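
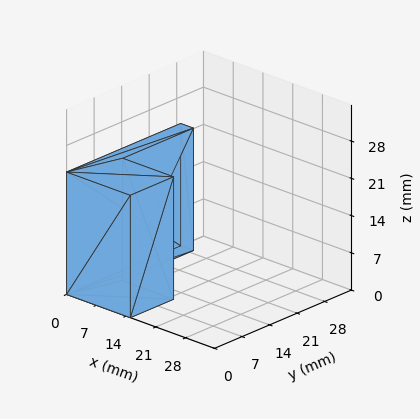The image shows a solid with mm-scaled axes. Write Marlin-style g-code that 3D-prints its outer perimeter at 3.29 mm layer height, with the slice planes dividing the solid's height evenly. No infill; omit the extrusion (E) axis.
Reading the render: the shape is an L-shaped prism: outer 15 × 29 mm, arm thicknesses ≈ 11 mm (horizontal) and 3 mm (vertical), extruded 23 mm in z (dimensions read to the nearest mm from the axis ticks). For the g-code, the solid's height is divided into equal slices at the stated Δz and each level perimeter traced with G1 moves after a G0 lift.

; perimeter-only toolpath
G21 ; units = mm
G90 ; absolute positioning
G28 ; home
; layer 1
G0 Z3.29
G0 X0.00 Y0.00
G1 X15.00 Y0.00
G1 X15.00 Y11.00
G1 X3.00 Y11.00
G1 X3.00 Y29.00
G1 X0.00 Y29.00
G1 X0.00 Y0.00
; layer 2
G0 Z6.57
G0 X0.00 Y0.00
G1 X15.00 Y0.00
G1 X15.00 Y11.00
G1 X3.00 Y11.00
G1 X3.00 Y29.00
G1 X0.00 Y29.00
G1 X0.00 Y0.00
; layer 3
G0 Z9.86
G0 X0.00 Y0.00
G1 X15.00 Y0.00
G1 X15.00 Y11.00
G1 X3.00 Y11.00
G1 X3.00 Y29.00
G1 X0.00 Y29.00
G1 X0.00 Y0.00
; layer 4
G0 Z13.14
G0 X0.00 Y0.00
G1 X15.00 Y0.00
G1 X15.00 Y11.00
G1 X3.00 Y11.00
G1 X3.00 Y29.00
G1 X0.00 Y29.00
G1 X0.00 Y0.00
; layer 5
G0 Z16.43
G0 X0.00 Y0.00
G1 X15.00 Y0.00
G1 X15.00 Y11.00
G1 X3.00 Y11.00
G1 X3.00 Y29.00
G1 X0.00 Y29.00
G1 X0.00 Y0.00
; layer 6
G0 Z19.71
G0 X0.00 Y0.00
G1 X15.00 Y0.00
G1 X15.00 Y11.00
G1 X3.00 Y11.00
G1 X3.00 Y29.00
G1 X0.00 Y29.00
G1 X0.00 Y0.00
; layer 7
G0 Z23.00
G0 X0.00 Y0.00
G1 X15.00 Y0.00
G1 X15.00 Y11.00
G1 X3.00 Y11.00
G1 X3.00 Y29.00
G1 X0.00 Y29.00
G1 X0.00 Y0.00
M2 ; end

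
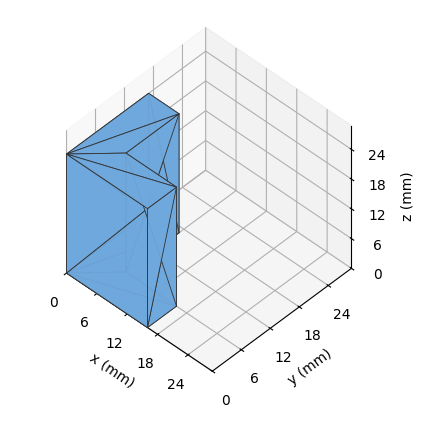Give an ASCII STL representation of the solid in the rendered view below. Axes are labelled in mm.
Reading the render: the shape is an L-shaped prism: outer 16 × 17 mm, arm thicknesses ≈ 6 mm (horizontal) and 6 mm (vertical), extruded 24 mm in z (dimensions read to the nearest mm from the axis ticks). For the STL, each face is triangulated and given an outward normal.

solid part
  facet normal 0.0000 0.0000 -1.0000
    outer loop
      vertex 16.00 6.00 0.00
      vertex 16.00 0.00 0.00
      vertex 0.00 0.00 0.00
    endloop
  endfacet
  facet normal 0.0000 0.0000 -1.0000
    outer loop
      vertex 6.00 6.00 0.00
      vertex 16.00 6.00 0.00
      vertex 0.00 0.00 0.00
    endloop
  endfacet
  facet normal 0.0000 0.0000 -1.0000
    outer loop
      vertex 6.00 17.00 0.00
      vertex 6.00 6.00 0.00
      vertex 0.00 0.00 0.00
    endloop
  endfacet
  facet normal 0.0000 0.0000 -1.0000
    outer loop
      vertex 0.00 17.00 0.00
      vertex 6.00 17.00 0.00
      vertex 0.00 0.00 0.00
    endloop
  endfacet
  facet normal 0.0000 0.0000 1.0000
    outer loop
      vertex 0.00 0.00 24.00
      vertex 16.00 0.00 24.00
      vertex 16.00 6.00 24.00
    endloop
  endfacet
  facet normal 0.0000 0.0000 1.0000
    outer loop
      vertex 0.00 0.00 24.00
      vertex 16.00 6.00 24.00
      vertex 6.00 6.00 24.00
    endloop
  endfacet
  facet normal 0.0000 0.0000 1.0000
    outer loop
      vertex 0.00 0.00 24.00
      vertex 6.00 6.00 24.00
      vertex 6.00 17.00 24.00
    endloop
  endfacet
  facet normal 0.0000 0.0000 1.0000
    outer loop
      vertex 0.00 0.00 24.00
      vertex 6.00 17.00 24.00
      vertex 0.00 17.00 24.00
    endloop
  endfacet
  facet normal 0.0000 -1.0000 0.0000
    outer loop
      vertex 0.00 0.00 0.00
      vertex 16.00 0.00 0.00
      vertex 16.00 0.00 24.00
    endloop
  endfacet
  facet normal 0.0000 -1.0000 0.0000
    outer loop
      vertex 0.00 0.00 0.00
      vertex 16.00 0.00 24.00
      vertex 0.00 0.00 24.00
    endloop
  endfacet
  facet normal 1.0000 0.0000 0.0000
    outer loop
      vertex 16.00 0.00 0.00
      vertex 16.00 6.00 0.00
      vertex 16.00 6.00 24.00
    endloop
  endfacet
  facet normal 1.0000 0.0000 0.0000
    outer loop
      vertex 16.00 0.00 0.00
      vertex 16.00 6.00 24.00
      vertex 16.00 0.00 24.00
    endloop
  endfacet
  facet normal 0.0000 1.0000 0.0000
    outer loop
      vertex 16.00 6.00 0.00
      vertex 6.00 6.00 0.00
      vertex 6.00 6.00 24.00
    endloop
  endfacet
  facet normal 0.0000 1.0000 0.0000
    outer loop
      vertex 16.00 6.00 0.00
      vertex 6.00 6.00 24.00
      vertex 16.00 6.00 24.00
    endloop
  endfacet
  facet normal 1.0000 0.0000 0.0000
    outer loop
      vertex 6.00 6.00 0.00
      vertex 6.00 17.00 0.00
      vertex 6.00 17.00 24.00
    endloop
  endfacet
  facet normal 1.0000 0.0000 0.0000
    outer loop
      vertex 6.00 6.00 0.00
      vertex 6.00 17.00 24.00
      vertex 6.00 6.00 24.00
    endloop
  endfacet
  facet normal 0.0000 1.0000 0.0000
    outer loop
      vertex 6.00 17.00 0.00
      vertex 0.00 17.00 0.00
      vertex 0.00 17.00 24.00
    endloop
  endfacet
  facet normal 0.0000 1.0000 0.0000
    outer loop
      vertex 6.00 17.00 0.00
      vertex 0.00 17.00 24.00
      vertex 6.00 17.00 24.00
    endloop
  endfacet
  facet normal -1.0000 0.0000 0.0000
    outer loop
      vertex 0.00 17.00 0.00
      vertex 0.00 0.00 0.00
      vertex 0.00 0.00 24.00
    endloop
  endfacet
  facet normal -1.0000 0.0000 0.0000
    outer loop
      vertex 0.00 17.00 0.00
      vertex 0.00 0.00 24.00
      vertex 0.00 17.00 24.00
    endloop
  endfacet
endsolid part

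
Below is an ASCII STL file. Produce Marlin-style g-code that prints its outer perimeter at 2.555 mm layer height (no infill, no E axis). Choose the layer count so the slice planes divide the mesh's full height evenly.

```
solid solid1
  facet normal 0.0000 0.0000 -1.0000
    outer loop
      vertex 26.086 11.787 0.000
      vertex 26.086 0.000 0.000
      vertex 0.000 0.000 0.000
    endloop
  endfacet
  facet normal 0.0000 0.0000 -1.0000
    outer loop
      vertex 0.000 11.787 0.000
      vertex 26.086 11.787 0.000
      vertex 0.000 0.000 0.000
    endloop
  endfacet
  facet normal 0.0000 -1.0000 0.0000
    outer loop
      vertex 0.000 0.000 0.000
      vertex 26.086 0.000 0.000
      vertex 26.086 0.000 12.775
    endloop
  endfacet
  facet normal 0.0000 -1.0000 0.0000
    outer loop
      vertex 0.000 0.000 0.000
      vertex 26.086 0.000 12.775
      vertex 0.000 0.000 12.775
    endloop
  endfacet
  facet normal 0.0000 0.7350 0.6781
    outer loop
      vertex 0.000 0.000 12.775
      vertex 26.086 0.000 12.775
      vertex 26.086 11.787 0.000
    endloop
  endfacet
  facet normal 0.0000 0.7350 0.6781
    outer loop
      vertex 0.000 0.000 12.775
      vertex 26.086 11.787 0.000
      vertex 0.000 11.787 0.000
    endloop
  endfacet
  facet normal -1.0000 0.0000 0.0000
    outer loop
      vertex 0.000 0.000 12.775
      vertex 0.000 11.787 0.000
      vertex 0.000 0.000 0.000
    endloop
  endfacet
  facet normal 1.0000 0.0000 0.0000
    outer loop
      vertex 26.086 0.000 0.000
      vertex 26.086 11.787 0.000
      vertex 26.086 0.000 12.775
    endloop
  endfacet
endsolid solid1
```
; perimeter-only toolpath
G21 ; units = mm
G90 ; absolute positioning
G28 ; home
; layer 1
G0 Z2.555
G0 X0.000 Y0.000
G1 X26.086 Y0.000
G1 X26.086 Y9.430
G1 X0.000 Y9.430
G1 X0.000 Y0.000
; layer 2
G0 Z5.110
G0 X0.000 Y0.000
G1 X26.086 Y0.000
G1 X26.086 Y7.072
G1 X0.000 Y7.072
G1 X0.000 Y0.000
; layer 3
G0 Z7.665
G0 X0.000 Y0.000
G1 X26.086 Y0.000
G1 X26.086 Y4.715
G1 X0.000 Y4.715
G1 X0.000 Y0.000
; layer 4
G0 Z10.220
G0 X0.000 Y0.000
G1 X26.086 Y0.000
G1 X26.086 Y2.357
G1 X0.000 Y2.357
G1 X0.000 Y0.000
M2 ; end

The solid is a wedge (ramp): 26.1 × 11.8 mm base, rising to 12.8 mm along the y=0 edge and sloping linearly to z=0 at y=11.8. Slicing at Δz = 2.555 mm — 5 equal slices spanning the solid's height, so layer i sits at z = i·h/5 — gives 4 non-empty perimeters. Each is a 4-segment closed polygon; G0 lifts to the layer z and rapids to the start vertex, then G1 traces the edges. The cross-section shrinks linearly with z (the slice at the apex is degenerate and omitted).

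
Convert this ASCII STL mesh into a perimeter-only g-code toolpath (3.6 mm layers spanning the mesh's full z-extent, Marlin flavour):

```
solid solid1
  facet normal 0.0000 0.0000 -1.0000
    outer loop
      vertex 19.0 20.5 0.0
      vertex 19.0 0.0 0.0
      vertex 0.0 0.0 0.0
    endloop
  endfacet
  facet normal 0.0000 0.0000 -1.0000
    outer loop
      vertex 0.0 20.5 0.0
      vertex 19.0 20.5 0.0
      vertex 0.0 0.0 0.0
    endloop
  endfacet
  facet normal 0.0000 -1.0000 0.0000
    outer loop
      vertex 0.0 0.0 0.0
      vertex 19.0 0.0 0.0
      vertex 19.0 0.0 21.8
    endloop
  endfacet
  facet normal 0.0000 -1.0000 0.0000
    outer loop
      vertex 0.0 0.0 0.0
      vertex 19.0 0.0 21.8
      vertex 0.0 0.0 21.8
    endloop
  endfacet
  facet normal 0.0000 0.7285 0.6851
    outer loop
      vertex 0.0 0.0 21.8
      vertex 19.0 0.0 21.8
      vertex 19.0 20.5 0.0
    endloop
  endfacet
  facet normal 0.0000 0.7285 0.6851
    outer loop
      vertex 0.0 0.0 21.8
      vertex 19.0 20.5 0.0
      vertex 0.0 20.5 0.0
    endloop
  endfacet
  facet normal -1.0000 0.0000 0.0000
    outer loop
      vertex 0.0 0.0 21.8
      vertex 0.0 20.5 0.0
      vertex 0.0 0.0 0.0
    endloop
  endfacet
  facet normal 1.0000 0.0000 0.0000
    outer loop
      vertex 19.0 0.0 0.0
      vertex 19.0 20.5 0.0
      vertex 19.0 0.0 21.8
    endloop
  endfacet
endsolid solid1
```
; perimeter-only toolpath
G21 ; units = mm
G90 ; absolute positioning
G28 ; home
; layer 1
G0 Z3.6
G0 X0.0 Y0.0
G1 X19.0 Y0.0
G1 X19.0 Y17.1
G1 X0.0 Y17.1
G1 X0.0 Y0.0
; layer 2
G0 Z7.3
G0 X0.0 Y0.0
G1 X19.0 Y0.0
G1 X19.0 Y13.7
G1 X0.0 Y13.7
G1 X0.0 Y0.0
; layer 3
G0 Z10.9
G0 X0.0 Y0.0
G1 X19.0 Y0.0
G1 X19.0 Y10.2
G1 X0.0 Y10.2
G1 X0.0 Y0.0
; layer 4
G0 Z14.5
G0 X0.0 Y0.0
G1 X19.0 Y0.0
G1 X19.0 Y6.8
G1 X0.0 Y6.8
G1 X0.0 Y0.0
; layer 5
G0 Z18.2
G0 X0.0 Y0.0
G1 X19.0 Y0.0
G1 X19.0 Y3.4
G1 X0.0 Y3.4
G1 X0.0 Y0.0
M2 ; end

The solid is a wedge (ramp): 19 × 20.5 mm base, rising to 21.8 mm along the y=0 edge and sloping linearly to z=0 at y=20.5. Slicing at Δz = 3.6 mm — 6 equal slices spanning the solid's height, so layer i sits at z = i·h/6 — gives 5 non-empty perimeters. Each is a 4-segment closed polygon; G0 lifts to the layer z and rapids to the start vertex, then G1 traces the edges. The cross-section shrinks linearly with z (the slice at the apex is degenerate and omitted).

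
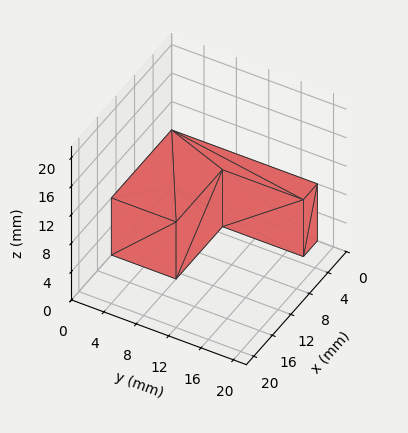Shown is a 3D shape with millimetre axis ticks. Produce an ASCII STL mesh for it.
Reading the render: the shape is an L-shaped prism: outer 13 × 18 mm, arm thicknesses ≈ 8 mm (horizontal) and 3 mm (vertical), extruded 8 mm in z (dimensions read to the nearest mm from the axis ticks). For the STL, each face is triangulated and given an outward normal.

solid part
  facet normal 0.0000 0.0000 -1.0000
    outer loop
      vertex 13.000 8.000 0.000
      vertex 13.000 0.000 0.000
      vertex 0.000 0.000 0.000
    endloop
  endfacet
  facet normal 0.0000 0.0000 -1.0000
    outer loop
      vertex 3.000 8.000 0.000
      vertex 13.000 8.000 0.000
      vertex 0.000 0.000 0.000
    endloop
  endfacet
  facet normal 0.0000 0.0000 -1.0000
    outer loop
      vertex 3.000 18.000 0.000
      vertex 3.000 8.000 0.000
      vertex 0.000 0.000 0.000
    endloop
  endfacet
  facet normal 0.0000 0.0000 -1.0000
    outer loop
      vertex 0.000 18.000 0.000
      vertex 3.000 18.000 0.000
      vertex 0.000 0.000 0.000
    endloop
  endfacet
  facet normal 0.0000 0.0000 1.0000
    outer loop
      vertex 0.000 0.000 8.000
      vertex 13.000 0.000 8.000
      vertex 13.000 8.000 8.000
    endloop
  endfacet
  facet normal 0.0000 0.0000 1.0000
    outer loop
      vertex 0.000 0.000 8.000
      vertex 13.000 8.000 8.000
      vertex 3.000 8.000 8.000
    endloop
  endfacet
  facet normal 0.0000 0.0000 1.0000
    outer loop
      vertex 0.000 0.000 8.000
      vertex 3.000 8.000 8.000
      vertex 3.000 18.000 8.000
    endloop
  endfacet
  facet normal 0.0000 0.0000 1.0000
    outer loop
      vertex 0.000 0.000 8.000
      vertex 3.000 18.000 8.000
      vertex 0.000 18.000 8.000
    endloop
  endfacet
  facet normal 0.0000 -1.0000 0.0000
    outer loop
      vertex 0.000 0.000 0.000
      vertex 13.000 0.000 0.000
      vertex 13.000 0.000 8.000
    endloop
  endfacet
  facet normal 0.0000 -1.0000 0.0000
    outer loop
      vertex 0.000 0.000 0.000
      vertex 13.000 0.000 8.000
      vertex 0.000 0.000 8.000
    endloop
  endfacet
  facet normal 1.0000 0.0000 0.0000
    outer loop
      vertex 13.000 0.000 0.000
      vertex 13.000 8.000 0.000
      vertex 13.000 8.000 8.000
    endloop
  endfacet
  facet normal 1.0000 0.0000 0.0000
    outer loop
      vertex 13.000 0.000 0.000
      vertex 13.000 8.000 8.000
      vertex 13.000 0.000 8.000
    endloop
  endfacet
  facet normal 0.0000 1.0000 0.0000
    outer loop
      vertex 13.000 8.000 0.000
      vertex 3.000 8.000 0.000
      vertex 3.000 8.000 8.000
    endloop
  endfacet
  facet normal 0.0000 1.0000 0.0000
    outer loop
      vertex 13.000 8.000 0.000
      vertex 3.000 8.000 8.000
      vertex 13.000 8.000 8.000
    endloop
  endfacet
  facet normal 1.0000 0.0000 0.0000
    outer loop
      vertex 3.000 8.000 0.000
      vertex 3.000 18.000 0.000
      vertex 3.000 18.000 8.000
    endloop
  endfacet
  facet normal 1.0000 0.0000 0.0000
    outer loop
      vertex 3.000 8.000 0.000
      vertex 3.000 18.000 8.000
      vertex 3.000 8.000 8.000
    endloop
  endfacet
  facet normal 0.0000 1.0000 0.0000
    outer loop
      vertex 3.000 18.000 0.000
      vertex 0.000 18.000 0.000
      vertex 0.000 18.000 8.000
    endloop
  endfacet
  facet normal 0.0000 1.0000 0.0000
    outer loop
      vertex 3.000 18.000 0.000
      vertex 0.000 18.000 8.000
      vertex 3.000 18.000 8.000
    endloop
  endfacet
  facet normal -1.0000 0.0000 0.0000
    outer loop
      vertex 0.000 18.000 0.000
      vertex 0.000 0.000 0.000
      vertex 0.000 0.000 8.000
    endloop
  endfacet
  facet normal -1.0000 0.0000 0.0000
    outer loop
      vertex 0.000 18.000 0.000
      vertex 0.000 0.000 8.000
      vertex 0.000 18.000 8.000
    endloop
  endfacet
endsolid part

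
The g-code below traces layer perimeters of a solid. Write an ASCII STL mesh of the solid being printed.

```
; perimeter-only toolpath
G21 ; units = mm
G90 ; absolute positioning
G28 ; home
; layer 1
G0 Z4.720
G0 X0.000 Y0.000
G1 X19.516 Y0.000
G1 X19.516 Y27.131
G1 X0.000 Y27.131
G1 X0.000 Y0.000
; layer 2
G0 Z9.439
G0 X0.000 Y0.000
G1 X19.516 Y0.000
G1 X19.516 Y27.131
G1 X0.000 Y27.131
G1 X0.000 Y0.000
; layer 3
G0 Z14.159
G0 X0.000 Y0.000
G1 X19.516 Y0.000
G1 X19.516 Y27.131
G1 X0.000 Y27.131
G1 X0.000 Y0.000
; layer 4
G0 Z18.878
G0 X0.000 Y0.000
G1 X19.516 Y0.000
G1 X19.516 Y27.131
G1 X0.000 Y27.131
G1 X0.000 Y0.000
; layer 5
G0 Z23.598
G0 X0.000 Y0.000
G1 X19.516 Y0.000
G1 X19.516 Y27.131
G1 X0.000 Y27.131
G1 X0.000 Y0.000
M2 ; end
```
solid part
  facet normal 0.0000 0.0000 -1.0000
    outer loop
      vertex 19.516 27.131 0.000
      vertex 19.516 0.000 0.000
      vertex 0.000 0.000 0.000
    endloop
  endfacet
  facet normal 0.0000 0.0000 -1.0000
    outer loop
      vertex 0.000 27.131 0.000
      vertex 19.516 27.131 0.000
      vertex 0.000 0.000 0.000
    endloop
  endfacet
  facet normal 0.0000 0.0000 1.0000
    outer loop
      vertex 0.000 0.000 23.598
      vertex 19.516 0.000 23.598
      vertex 19.516 27.131 23.598
    endloop
  endfacet
  facet normal 0.0000 0.0000 1.0000
    outer loop
      vertex 0.000 0.000 23.598
      vertex 19.516 27.131 23.598
      vertex 0.000 27.131 23.598
    endloop
  endfacet
  facet normal 0.0000 -1.0000 0.0000
    outer loop
      vertex 0.000 0.000 0.000
      vertex 19.516 0.000 0.000
      vertex 19.516 0.000 23.598
    endloop
  endfacet
  facet normal 0.0000 -1.0000 0.0000
    outer loop
      vertex 0.000 0.000 0.000
      vertex 19.516 0.000 23.598
      vertex 0.000 0.000 23.598
    endloop
  endfacet
  facet normal 0.0000 1.0000 0.0000
    outer loop
      vertex 19.516 27.131 23.598
      vertex 19.516 27.131 0.000
      vertex 0.000 27.131 0.000
    endloop
  endfacet
  facet normal 0.0000 1.0000 0.0000
    outer loop
      vertex 0.000 27.131 23.598
      vertex 19.516 27.131 23.598
      vertex 0.000 27.131 0.000
    endloop
  endfacet
  facet normal -1.0000 0.0000 0.0000
    outer loop
      vertex 0.000 27.131 23.598
      vertex 0.000 27.131 0.000
      vertex 0.000 0.000 0.000
    endloop
  endfacet
  facet normal -1.0000 0.0000 0.0000
    outer loop
      vertex 0.000 0.000 23.598
      vertex 0.000 27.131 23.598
      vertex 0.000 0.000 0.000
    endloop
  endfacet
  facet normal 1.0000 0.0000 0.0000
    outer loop
      vertex 19.516 0.000 0.000
      vertex 19.516 27.131 0.000
      vertex 19.516 27.131 23.598
    endloop
  endfacet
  facet normal 1.0000 0.0000 0.0000
    outer loop
      vertex 19.516 0.000 0.000
      vertex 19.516 27.131 23.598
      vertex 19.516 0.000 23.598
    endloop
  endfacet
endsolid part

The G0 Z moves step by Δz≈4.720 mm. Every layer's G1 loop is the same polygon, so the solid is a straight extrusion of it from z=0 to z≈23.6. Closing with flat bottom and top caps and triangulating gives 12 facets — a rectangular box, roughly 19.5 × 27.1 mm footprint and 23.6 mm tall.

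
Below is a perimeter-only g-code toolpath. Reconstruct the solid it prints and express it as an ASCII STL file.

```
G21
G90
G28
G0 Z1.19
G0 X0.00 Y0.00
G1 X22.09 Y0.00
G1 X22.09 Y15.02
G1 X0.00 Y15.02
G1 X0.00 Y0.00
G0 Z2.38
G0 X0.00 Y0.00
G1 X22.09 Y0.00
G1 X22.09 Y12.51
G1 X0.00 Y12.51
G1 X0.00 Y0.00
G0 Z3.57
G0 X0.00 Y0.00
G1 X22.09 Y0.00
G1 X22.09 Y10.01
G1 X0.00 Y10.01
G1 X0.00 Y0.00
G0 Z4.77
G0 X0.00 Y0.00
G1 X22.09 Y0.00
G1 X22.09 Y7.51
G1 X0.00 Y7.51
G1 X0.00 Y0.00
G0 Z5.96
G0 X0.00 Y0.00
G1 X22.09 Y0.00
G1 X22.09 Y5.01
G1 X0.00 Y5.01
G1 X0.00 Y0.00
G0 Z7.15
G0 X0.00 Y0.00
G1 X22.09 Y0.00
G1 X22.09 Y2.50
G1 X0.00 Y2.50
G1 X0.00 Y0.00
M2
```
solid part
  facet normal 0.0000 0.0000 -1.0000
    outer loop
      vertex 22.09 17.52 0.00
      vertex 22.09 0.00 0.00
      vertex 0.00 0.00 0.00
    endloop
  endfacet
  facet normal 0.0000 0.0000 -1.0000
    outer loop
      vertex 0.00 17.52 0.00
      vertex 22.09 17.52 0.00
      vertex 0.00 0.00 0.00
    endloop
  endfacet
  facet normal 0.0000 -1.0000 0.0000
    outer loop
      vertex 0.00 0.00 0.00
      vertex 22.09 0.00 0.00
      vertex 22.09 0.00 8.34
    endloop
  endfacet
  facet normal 0.0000 -1.0000 0.0000
    outer loop
      vertex 0.00 0.00 0.00
      vertex 22.09 0.00 8.34
      vertex 0.00 0.00 8.34
    endloop
  endfacet
  facet normal 0.0000 0.4298 0.9029
    outer loop
      vertex 0.00 0.00 8.34
      vertex 22.09 0.00 8.34
      vertex 22.09 17.52 0.00
    endloop
  endfacet
  facet normal 0.0000 0.4298 0.9029
    outer loop
      vertex 0.00 0.00 8.34
      vertex 22.09 17.52 0.00
      vertex 0.00 17.52 0.00
    endloop
  endfacet
  facet normal -1.0000 0.0000 0.0000
    outer loop
      vertex 0.00 0.00 8.34
      vertex 0.00 17.52 0.00
      vertex 0.00 0.00 0.00
    endloop
  endfacet
  facet normal 1.0000 0.0000 0.0000
    outer loop
      vertex 22.09 0.00 0.00
      vertex 22.09 17.52 0.00
      vertex 22.09 0.00 8.34
    endloop
  endfacet
endsolid part

The G0 Z moves step by Δz≈1.19 mm. The G1 loops shrink linearly with z, so the solid tapers from its base footprint up to z≈8.34. Closing with a flat bottom cap and the tapered top and triangulating gives 8 facets — a wedge (ramp): 22.1 × 17.5 mm base, rising to 8.34 mm along the y=0 edge and sloping linearly to z=0 at y=17.5.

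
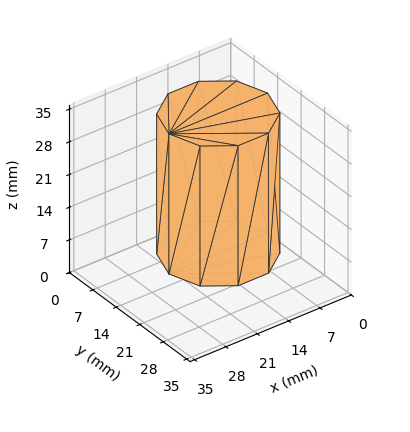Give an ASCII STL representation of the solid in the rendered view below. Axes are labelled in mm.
Reading the render: the shape is a regular 10-sided prism (a cylinder approximated with 10 flat sides), circumscribed radius ≈ 11 mm, height ≈ 30 mm (dimensions read to the nearest mm from the axis ticks). For the STL, each face is triangulated and given an outward normal.

solid part
  facet normal 0.0000 0.0000 -1.0000
    outer loop
      vertex 14.399 21.462 0.000
      vertex 19.899 17.466 0.000
      vertex 22.000 11.000 0.000
    endloop
  endfacet
  facet normal 0.0000 0.0000 -1.0000
    outer loop
      vertex 7.601 21.462 0.000
      vertex 14.399 21.462 0.000
      vertex 22.000 11.000 0.000
    endloop
  endfacet
  facet normal 0.0000 0.0000 -1.0000
    outer loop
      vertex 2.101 17.466 0.000
      vertex 7.601 21.462 0.000
      vertex 22.000 11.000 0.000
    endloop
  endfacet
  facet normal 0.0000 0.0000 -1.0000
    outer loop
      vertex 0.000 11.000 0.000
      vertex 2.101 17.466 0.000
      vertex 22.000 11.000 0.000
    endloop
  endfacet
  facet normal 0.0000 0.0000 -1.0000
    outer loop
      vertex 2.101 4.534 0.000
      vertex 0.000 11.000 0.000
      vertex 22.000 11.000 0.000
    endloop
  endfacet
  facet normal 0.0000 0.0000 -1.0000
    outer loop
      vertex 7.601 0.538 0.000
      vertex 2.101 4.534 0.000
      vertex 22.000 11.000 0.000
    endloop
  endfacet
  facet normal 0.0000 0.0000 -1.0000
    outer loop
      vertex 14.399 0.538 0.000
      vertex 7.601 0.538 0.000
      vertex 22.000 11.000 0.000
    endloop
  endfacet
  facet normal 0.0000 0.0000 -1.0000
    outer loop
      vertex 19.899 4.534 0.000
      vertex 14.399 0.538 0.000
      vertex 22.000 11.000 0.000
    endloop
  endfacet
  facet normal 0.0000 0.0000 1.0000
    outer loop
      vertex 22.000 11.000 30.000
      vertex 19.899 17.466 30.000
      vertex 14.399 21.462 30.000
    endloop
  endfacet
  facet normal 0.0000 0.0000 1.0000
    outer loop
      vertex 22.000 11.000 30.000
      vertex 14.399 21.462 30.000
      vertex 7.601 21.462 30.000
    endloop
  endfacet
  facet normal 0.0000 0.0000 1.0000
    outer loop
      vertex 22.000 11.000 30.000
      vertex 7.601 21.462 30.000
      vertex 2.101 17.466 30.000
    endloop
  endfacet
  facet normal 0.0000 0.0000 1.0000
    outer loop
      vertex 22.000 11.000 30.000
      vertex 2.101 17.466 30.000
      vertex 0.000 11.000 30.000
    endloop
  endfacet
  facet normal 0.0000 0.0000 1.0000
    outer loop
      vertex 22.000 11.000 30.000
      vertex 0.000 11.000 30.000
      vertex 2.101 4.534 30.000
    endloop
  endfacet
  facet normal 0.0000 0.0000 1.0000
    outer loop
      vertex 22.000 11.000 30.000
      vertex 2.101 4.534 30.000
      vertex 7.601 0.538 30.000
    endloop
  endfacet
  facet normal 0.0000 0.0000 1.0000
    outer loop
      vertex 22.000 11.000 30.000
      vertex 7.601 0.538 30.000
      vertex 14.399 0.538 30.000
    endloop
  endfacet
  facet normal 0.0000 0.0000 1.0000
    outer loop
      vertex 22.000 11.000 30.000
      vertex 14.399 0.538 30.000
      vertex 19.899 4.534 30.000
    endloop
  endfacet
  facet normal 0.9511 0.3090 0.0000
    outer loop
      vertex 22.000 11.000 0.000
      vertex 19.899 17.466 0.000
      vertex 19.899 17.466 30.000
    endloop
  endfacet
  facet normal 0.9511 0.3090 0.0000
    outer loop
      vertex 22.000 11.000 0.000
      vertex 19.899 17.466 30.000
      vertex 22.000 11.000 30.000
    endloop
  endfacet
  facet normal 0.5878 0.8090 0.0000
    outer loop
      vertex 19.899 17.466 0.000
      vertex 14.399 21.462 0.000
      vertex 14.399 21.462 30.000
    endloop
  endfacet
  facet normal 0.5878 0.8090 0.0000
    outer loop
      vertex 19.899 17.466 0.000
      vertex 14.399 21.462 30.000
      vertex 19.899 17.466 30.000
    endloop
  endfacet
  facet normal 0.0000 1.0000 0.0000
    outer loop
      vertex 14.399 21.462 0.000
      vertex 7.601 21.462 0.000
      vertex 7.601 21.462 30.000
    endloop
  endfacet
  facet normal 0.0000 1.0000 0.0000
    outer loop
      vertex 14.399 21.462 0.000
      vertex 7.601 21.462 30.000
      vertex 14.399 21.462 30.000
    endloop
  endfacet
  facet normal -0.5878 0.8090 0.0000
    outer loop
      vertex 7.601 21.462 0.000
      vertex 2.101 17.466 0.000
      vertex 2.101 17.466 30.000
    endloop
  endfacet
  facet normal -0.5878 0.8090 0.0000
    outer loop
      vertex 7.601 21.462 0.000
      vertex 2.101 17.466 30.000
      vertex 7.601 21.462 30.000
    endloop
  endfacet
  facet normal -0.9511 0.3090 0.0000
    outer loop
      vertex 2.101 17.466 0.000
      vertex 0.000 11.000 0.000
      vertex 0.000 11.000 30.000
    endloop
  endfacet
  facet normal -0.9511 0.3090 0.0000
    outer loop
      vertex 2.101 17.466 0.000
      vertex 0.000 11.000 30.000
      vertex 2.101 17.466 30.000
    endloop
  endfacet
  facet normal -0.9511 -0.3090 0.0000
    outer loop
      vertex 0.000 11.000 0.000
      vertex 2.101 4.534 0.000
      vertex 2.101 4.534 30.000
    endloop
  endfacet
  facet normal -0.9511 -0.3090 0.0000
    outer loop
      vertex 0.000 11.000 0.000
      vertex 2.101 4.534 30.000
      vertex 0.000 11.000 30.000
    endloop
  endfacet
  facet normal -0.5878 -0.8090 0.0000
    outer loop
      vertex 2.101 4.534 0.000
      vertex 7.601 0.538 0.000
      vertex 7.601 0.538 30.000
    endloop
  endfacet
  facet normal -0.5878 -0.8090 0.0000
    outer loop
      vertex 2.101 4.534 0.000
      vertex 7.601 0.538 30.000
      vertex 2.101 4.534 30.000
    endloop
  endfacet
  facet normal 0.0000 -1.0000 0.0000
    outer loop
      vertex 7.601 0.538 0.000
      vertex 14.399 0.538 0.000
      vertex 14.399 0.538 30.000
    endloop
  endfacet
  facet normal 0.0000 -1.0000 0.0000
    outer loop
      vertex 7.601 0.538 0.000
      vertex 14.399 0.538 30.000
      vertex 7.601 0.538 30.000
    endloop
  endfacet
  facet normal 0.5878 -0.8090 0.0000
    outer loop
      vertex 14.399 0.538 0.000
      vertex 19.899 4.534 0.000
      vertex 19.899 4.534 30.000
    endloop
  endfacet
  facet normal 0.5878 -0.8090 0.0000
    outer loop
      vertex 14.399 0.538 0.000
      vertex 19.899 4.534 30.000
      vertex 14.399 0.538 30.000
    endloop
  endfacet
  facet normal 0.9511 -0.3090 0.0000
    outer loop
      vertex 19.899 4.534 0.000
      vertex 22.000 11.000 0.000
      vertex 22.000 11.000 30.000
    endloop
  endfacet
  facet normal 0.9511 -0.3090 0.0000
    outer loop
      vertex 19.899 4.534 0.000
      vertex 22.000 11.000 30.000
      vertex 19.899 4.534 30.000
    endloop
  endfacet
endsolid part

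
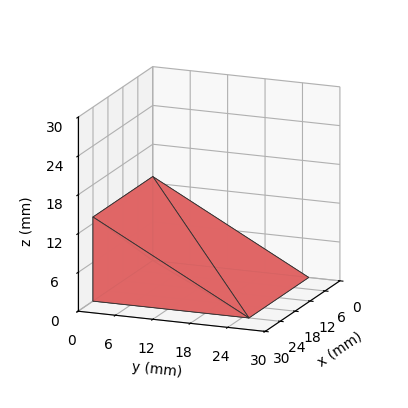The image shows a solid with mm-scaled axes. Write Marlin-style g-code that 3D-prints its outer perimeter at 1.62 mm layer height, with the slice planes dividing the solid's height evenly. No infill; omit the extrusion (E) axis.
Reading the render: the shape is a wedge (ramp): 24 × 25 mm base, rising to 13 mm along the y=0 edge and sloping linearly to z=0 at y=25 (dimensions read to the nearest mm from the axis ticks). For the g-code, the solid's height is divided into equal slices at the stated Δz and each level perimeter traced with G1 moves after a G0 lift.

; perimeter-only toolpath
G21 ; units = mm
G90 ; absolute positioning
G28 ; home
; layer 1
G0 Z1.62
G0 X0.00 Y0.00
G1 X24.00 Y0.00
G1 X24.00 Y21.88
G1 X0.00 Y21.88
G1 X0.00 Y0.00
; layer 2
G0 Z3.25
G0 X0.00 Y0.00
G1 X24.00 Y0.00
G1 X24.00 Y18.75
G1 X0.00 Y18.75
G1 X0.00 Y0.00
; layer 3
G0 Z4.88
G0 X0.00 Y0.00
G1 X24.00 Y0.00
G1 X24.00 Y15.62
G1 X0.00 Y15.62
G1 X0.00 Y0.00
; layer 4
G0 Z6.50
G0 X0.00 Y0.00
G1 X24.00 Y0.00
G1 X24.00 Y12.50
G1 X0.00 Y12.50
G1 X0.00 Y0.00
; layer 5
G0 Z8.12
G0 X0.00 Y0.00
G1 X24.00 Y0.00
G1 X24.00 Y9.38
G1 X0.00 Y9.38
G1 X0.00 Y0.00
; layer 6
G0 Z9.75
G0 X0.00 Y0.00
G1 X24.00 Y0.00
G1 X24.00 Y6.25
G1 X0.00 Y6.25
G1 X0.00 Y0.00
; layer 7
G0 Z11.38
G0 X0.00 Y0.00
G1 X24.00 Y0.00
G1 X24.00 Y3.12
G1 X0.00 Y3.12
G1 X0.00 Y0.00
M2 ; end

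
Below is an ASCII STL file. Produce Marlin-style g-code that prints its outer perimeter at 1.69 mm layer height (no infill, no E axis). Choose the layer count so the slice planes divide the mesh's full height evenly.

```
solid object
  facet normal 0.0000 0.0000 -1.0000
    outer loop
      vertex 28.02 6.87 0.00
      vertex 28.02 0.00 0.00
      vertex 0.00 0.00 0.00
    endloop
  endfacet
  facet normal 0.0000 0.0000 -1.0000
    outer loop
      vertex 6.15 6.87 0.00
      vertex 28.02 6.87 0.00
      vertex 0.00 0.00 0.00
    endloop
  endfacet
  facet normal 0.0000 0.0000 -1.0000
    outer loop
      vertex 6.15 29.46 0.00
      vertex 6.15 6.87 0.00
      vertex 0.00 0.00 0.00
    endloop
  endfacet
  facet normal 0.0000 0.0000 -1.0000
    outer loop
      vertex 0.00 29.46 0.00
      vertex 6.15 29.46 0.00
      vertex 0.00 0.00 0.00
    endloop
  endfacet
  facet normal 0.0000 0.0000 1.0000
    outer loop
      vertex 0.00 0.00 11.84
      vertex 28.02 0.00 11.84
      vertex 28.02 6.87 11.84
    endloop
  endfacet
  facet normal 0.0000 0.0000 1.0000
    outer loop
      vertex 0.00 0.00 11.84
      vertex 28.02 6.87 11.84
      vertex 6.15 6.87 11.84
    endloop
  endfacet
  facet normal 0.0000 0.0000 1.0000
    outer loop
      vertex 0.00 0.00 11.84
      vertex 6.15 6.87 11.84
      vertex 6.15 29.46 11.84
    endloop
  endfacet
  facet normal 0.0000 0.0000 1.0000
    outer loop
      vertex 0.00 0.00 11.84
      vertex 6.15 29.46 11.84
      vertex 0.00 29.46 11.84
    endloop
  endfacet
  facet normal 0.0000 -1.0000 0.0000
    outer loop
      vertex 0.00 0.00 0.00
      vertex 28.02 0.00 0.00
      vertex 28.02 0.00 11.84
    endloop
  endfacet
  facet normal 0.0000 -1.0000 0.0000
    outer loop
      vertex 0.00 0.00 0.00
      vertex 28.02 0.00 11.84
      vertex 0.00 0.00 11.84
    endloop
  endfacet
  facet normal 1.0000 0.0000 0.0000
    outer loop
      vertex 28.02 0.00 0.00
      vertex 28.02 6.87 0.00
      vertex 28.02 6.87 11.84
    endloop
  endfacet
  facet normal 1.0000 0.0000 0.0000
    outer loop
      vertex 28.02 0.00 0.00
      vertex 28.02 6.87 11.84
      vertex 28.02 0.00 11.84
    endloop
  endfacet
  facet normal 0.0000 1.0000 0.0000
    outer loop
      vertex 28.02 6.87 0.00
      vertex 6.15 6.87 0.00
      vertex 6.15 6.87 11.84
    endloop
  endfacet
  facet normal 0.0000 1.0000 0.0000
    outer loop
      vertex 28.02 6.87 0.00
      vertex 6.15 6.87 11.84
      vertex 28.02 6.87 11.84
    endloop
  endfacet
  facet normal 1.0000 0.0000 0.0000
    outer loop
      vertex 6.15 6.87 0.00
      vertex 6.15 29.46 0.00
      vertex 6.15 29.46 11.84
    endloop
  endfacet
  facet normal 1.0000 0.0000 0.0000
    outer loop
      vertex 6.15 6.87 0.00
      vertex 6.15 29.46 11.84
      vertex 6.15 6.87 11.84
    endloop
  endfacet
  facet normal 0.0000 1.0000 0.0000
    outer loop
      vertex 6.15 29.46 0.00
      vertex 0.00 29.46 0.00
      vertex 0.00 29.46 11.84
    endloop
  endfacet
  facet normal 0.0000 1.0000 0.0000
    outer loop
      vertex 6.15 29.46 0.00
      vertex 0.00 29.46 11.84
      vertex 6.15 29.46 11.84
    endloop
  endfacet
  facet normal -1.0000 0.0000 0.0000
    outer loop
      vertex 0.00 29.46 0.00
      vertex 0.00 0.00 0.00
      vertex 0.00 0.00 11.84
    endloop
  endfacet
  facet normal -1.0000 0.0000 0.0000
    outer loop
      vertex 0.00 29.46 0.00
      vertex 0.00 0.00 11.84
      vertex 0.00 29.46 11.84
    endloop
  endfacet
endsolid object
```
; perimeter-only toolpath
G21 ; units = mm
G90 ; absolute positioning
G28 ; home
; layer 1
G0 Z1.69
G0 X0.00 Y0.00
G1 X28.02 Y0.00
G1 X28.02 Y6.87
G1 X6.15 Y6.87
G1 X6.15 Y29.46
G1 X0.00 Y29.46
G1 X0.00 Y0.00
; layer 2
G0 Z3.38
G0 X0.00 Y0.00
G1 X28.02 Y0.00
G1 X28.02 Y6.87
G1 X6.15 Y6.87
G1 X6.15 Y29.46
G1 X0.00 Y29.46
G1 X0.00 Y0.00
; layer 3
G0 Z5.07
G0 X0.00 Y0.00
G1 X28.02 Y0.00
G1 X28.02 Y6.87
G1 X6.15 Y6.87
G1 X6.15 Y29.46
G1 X0.00 Y29.46
G1 X0.00 Y0.00
; layer 4
G0 Z6.77
G0 X0.00 Y0.00
G1 X28.02 Y0.00
G1 X28.02 Y6.87
G1 X6.15 Y6.87
G1 X6.15 Y29.46
G1 X0.00 Y29.46
G1 X0.00 Y0.00
; layer 5
G0 Z8.46
G0 X0.00 Y0.00
G1 X28.02 Y0.00
G1 X28.02 Y6.87
G1 X6.15 Y6.87
G1 X6.15 Y29.46
G1 X0.00 Y29.46
G1 X0.00 Y0.00
; layer 6
G0 Z10.15
G0 X0.00 Y0.00
G1 X28.02 Y0.00
G1 X28.02 Y6.87
G1 X6.15 Y6.87
G1 X6.15 Y29.46
G1 X0.00 Y29.46
G1 X0.00 Y0.00
; layer 7
G0 Z11.84
G0 X0.00 Y0.00
G1 X28.02 Y0.00
G1 X28.02 Y6.87
G1 X6.15 Y6.87
G1 X6.15 Y29.46
G1 X0.00 Y29.46
G1 X0.00 Y0.00
M2 ; end

The solid is an L-shaped prism: outer 28 × 29.5 mm, arm thicknesses ≈ 6.87 mm (horizontal) and 6.15 mm (vertical), extruded 11.8 mm in z. Slicing at Δz = 1.69 mm — 7 equal slices spanning the solid's height, so layer i sits at z = i·h/7 — gives 7 non-empty perimeters. Each is a 6-segment closed polygon; G0 lifts to the layer z and rapids to the start vertex, then G1 traces the edges.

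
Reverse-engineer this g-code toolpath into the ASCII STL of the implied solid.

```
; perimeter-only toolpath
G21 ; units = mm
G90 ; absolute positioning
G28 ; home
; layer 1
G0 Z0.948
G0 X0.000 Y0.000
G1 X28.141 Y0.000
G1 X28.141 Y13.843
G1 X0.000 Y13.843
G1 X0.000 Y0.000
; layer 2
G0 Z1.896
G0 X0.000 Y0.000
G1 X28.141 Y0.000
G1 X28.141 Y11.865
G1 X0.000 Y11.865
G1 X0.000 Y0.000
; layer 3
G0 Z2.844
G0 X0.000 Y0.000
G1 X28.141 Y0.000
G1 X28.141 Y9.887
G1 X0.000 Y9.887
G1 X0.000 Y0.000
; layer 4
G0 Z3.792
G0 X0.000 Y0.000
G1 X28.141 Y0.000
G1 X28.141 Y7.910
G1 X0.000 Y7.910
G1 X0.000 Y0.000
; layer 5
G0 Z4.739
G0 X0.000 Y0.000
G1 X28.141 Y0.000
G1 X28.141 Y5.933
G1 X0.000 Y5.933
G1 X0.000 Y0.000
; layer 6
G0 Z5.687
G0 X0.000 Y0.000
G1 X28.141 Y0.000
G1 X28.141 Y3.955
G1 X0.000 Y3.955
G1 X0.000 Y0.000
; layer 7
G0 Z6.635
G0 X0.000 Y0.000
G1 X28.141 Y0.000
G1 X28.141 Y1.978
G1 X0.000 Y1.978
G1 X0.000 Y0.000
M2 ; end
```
solid part
  facet normal 0.0000 0.0000 -1.0000
    outer loop
      vertex 28.141 15.820 0.000
      vertex 28.141 0.000 0.000
      vertex 0.000 0.000 0.000
    endloop
  endfacet
  facet normal 0.0000 0.0000 -1.0000
    outer loop
      vertex 0.000 15.820 0.000
      vertex 28.141 15.820 0.000
      vertex 0.000 0.000 0.000
    endloop
  endfacet
  facet normal 0.0000 -1.0000 0.0000
    outer loop
      vertex 0.000 0.000 0.000
      vertex 28.141 0.000 0.000
      vertex 28.141 0.000 7.583
    endloop
  endfacet
  facet normal 0.0000 -1.0000 0.0000
    outer loop
      vertex 0.000 0.000 0.000
      vertex 28.141 0.000 7.583
      vertex 0.000 0.000 7.583
    endloop
  endfacet
  facet normal 0.0000 0.4322 0.9018
    outer loop
      vertex 0.000 0.000 7.583
      vertex 28.141 0.000 7.583
      vertex 28.141 15.820 0.000
    endloop
  endfacet
  facet normal 0.0000 0.4322 0.9018
    outer loop
      vertex 0.000 0.000 7.583
      vertex 28.141 15.820 0.000
      vertex 0.000 15.820 0.000
    endloop
  endfacet
  facet normal -1.0000 0.0000 0.0000
    outer loop
      vertex 0.000 0.000 7.583
      vertex 0.000 15.820 0.000
      vertex 0.000 0.000 0.000
    endloop
  endfacet
  facet normal 1.0000 0.0000 0.0000
    outer loop
      vertex 28.141 0.000 0.000
      vertex 28.141 15.820 0.000
      vertex 28.141 0.000 7.583
    endloop
  endfacet
endsolid part

The G0 Z moves step by Δz≈0.948 mm. The G1 loops shrink linearly with z, so the solid tapers from its base footprint up to z≈7.58. Closing with a flat bottom cap and the tapered top and triangulating gives 8 facets — a wedge (ramp): 28.1 × 15.8 mm base, rising to 7.58 mm along the y=0 edge and sloping linearly to z=0 at y=15.8.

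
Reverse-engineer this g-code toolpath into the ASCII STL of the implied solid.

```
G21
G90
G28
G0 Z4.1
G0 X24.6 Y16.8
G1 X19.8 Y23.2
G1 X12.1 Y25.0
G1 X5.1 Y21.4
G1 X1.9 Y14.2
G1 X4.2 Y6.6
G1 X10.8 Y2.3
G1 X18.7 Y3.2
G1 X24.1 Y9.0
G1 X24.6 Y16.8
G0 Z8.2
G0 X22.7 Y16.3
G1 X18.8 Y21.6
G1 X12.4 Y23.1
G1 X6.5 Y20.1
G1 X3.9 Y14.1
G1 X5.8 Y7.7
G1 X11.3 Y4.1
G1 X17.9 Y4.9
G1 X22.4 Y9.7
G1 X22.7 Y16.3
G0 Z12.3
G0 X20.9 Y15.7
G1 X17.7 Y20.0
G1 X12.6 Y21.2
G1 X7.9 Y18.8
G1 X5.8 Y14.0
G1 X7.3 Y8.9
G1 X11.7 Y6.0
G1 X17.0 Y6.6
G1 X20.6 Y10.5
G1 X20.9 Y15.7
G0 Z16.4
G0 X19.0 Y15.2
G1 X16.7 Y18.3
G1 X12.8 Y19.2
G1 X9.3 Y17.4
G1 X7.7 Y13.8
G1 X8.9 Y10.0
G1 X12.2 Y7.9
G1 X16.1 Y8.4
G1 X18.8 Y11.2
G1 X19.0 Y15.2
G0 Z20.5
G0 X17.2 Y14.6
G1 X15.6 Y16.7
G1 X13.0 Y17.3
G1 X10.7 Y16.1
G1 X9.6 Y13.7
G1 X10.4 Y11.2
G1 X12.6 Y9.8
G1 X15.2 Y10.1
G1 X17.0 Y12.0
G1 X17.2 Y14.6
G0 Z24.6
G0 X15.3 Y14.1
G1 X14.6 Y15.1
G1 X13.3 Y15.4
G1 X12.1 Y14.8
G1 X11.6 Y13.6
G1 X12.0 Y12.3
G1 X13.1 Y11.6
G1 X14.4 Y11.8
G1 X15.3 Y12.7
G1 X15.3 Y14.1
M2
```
solid part
  facet normal 0.0000 0.0000 -1.0000
    outer loop
      vertex 11.9 26.9 0.0
      vertex 20.9 24.8 0.0
      vertex 26.4 17.4 0.0
    endloop
  endfacet
  facet normal 0.0000 0.0000 -1.0000
    outer loop
      vertex 3.7 22.7 0.0
      vertex 11.9 26.9 0.0
      vertex 26.4 17.4 0.0
    endloop
  endfacet
  facet normal 0.0000 0.0000 -1.0000
    outer loop
      vertex 0.0 14.3 0.0
      vertex 3.7 22.7 0.0
      vertex 26.4 17.4 0.0
    endloop
  endfacet
  facet normal 0.0000 0.0000 -1.0000
    outer loop
      vertex 2.7 5.4 0.0
      vertex 0.0 14.3 0.0
      vertex 26.4 17.4 0.0
    endloop
  endfacet
  facet normal 0.0000 0.0000 -1.0000
    outer loop
      vertex 10.4 0.4 0.0
      vertex 2.7 5.4 0.0
      vertex 26.4 17.4 0.0
    endloop
  endfacet
  facet normal 0.0000 0.0000 -1.0000
    outer loop
      vertex 19.6 1.5 0.0
      vertex 10.4 0.4 0.0
      vertex 26.4 17.4 0.0
    endloop
  endfacet
  facet normal 0.0000 0.0000 -1.0000
    outer loop
      vertex 25.9 8.2 0.0
      vertex 19.6 1.5 0.0
      vertex 26.4 17.4 0.0
    endloop
  endfacet
  facet normal 0.7341 0.5456 0.4041
    outer loop
      vertex 26.4 17.4 0.0
      vertex 20.9 24.8 0.0
      vertex 13.5 13.5 28.7
    endloop
  endfacet
  facet normal 0.2078 0.8907 0.4043
    outer loop
      vertex 20.9 24.8 0.0
      vertex 11.9 26.9 0.0
      vertex 13.5 13.5 28.7
    endloop
  endfacet
  facet normal -0.4171 0.8144 0.4035
    outer loop
      vertex 11.9 26.9 0.0
      vertex 3.7 22.7 0.0
      vertex 13.5 13.5 28.7
    endloop
  endfacet
  facet normal -0.8371 0.3687 0.4040
    outer loop
      vertex 3.7 22.7 0.0
      vertex 0.0 14.3 0.0
      vertex 13.5 13.5 28.7
    endloop
  endfacet
  facet normal -0.8752 -0.2655 0.4043
    outer loop
      vertex 0.0 14.3 0.0
      vertex 2.7 5.4 0.0
      vertex 13.5 13.5 28.7
    endloop
  endfacet
  facet normal -0.4982 -0.7672 0.4040
    outer loop
      vertex 2.7 5.4 0.0
      vertex 10.4 0.4 0.0
      vertex 13.5 13.5 28.7
    endloop
  endfacet
  facet normal 0.1087 -0.9087 0.4030
    outer loop
      vertex 10.4 0.4 0.0
      vertex 19.6 1.5 0.0
      vertex 13.5 13.5 28.7
    endloop
  endfacet
  facet normal 0.6665 -0.6267 0.4037
    outer loop
      vertex 19.6 1.5 0.0
      vertex 25.9 8.2 0.0
      vertex 13.5 13.5 28.7
    endloop
  endfacet
  facet normal 0.9135 -0.0496 0.4038
    outer loop
      vertex 25.9 8.2 0.0
      vertex 26.4 17.4 0.0
      vertex 13.5 13.5 28.7
    endloop
  endfacet
endsolid part

The G0 Z moves step by Δz≈4.1 mm. The G1 loops shrink linearly with z, so the solid tapers from its base footprint up to z≈28.7. Closing with a flat bottom cap and the tapered top and triangulating gives 16 facets — a regular 9-sided pyramid, base circumscribed radius ≈ 13.5 mm, apex at z ≈ 28.7 mm.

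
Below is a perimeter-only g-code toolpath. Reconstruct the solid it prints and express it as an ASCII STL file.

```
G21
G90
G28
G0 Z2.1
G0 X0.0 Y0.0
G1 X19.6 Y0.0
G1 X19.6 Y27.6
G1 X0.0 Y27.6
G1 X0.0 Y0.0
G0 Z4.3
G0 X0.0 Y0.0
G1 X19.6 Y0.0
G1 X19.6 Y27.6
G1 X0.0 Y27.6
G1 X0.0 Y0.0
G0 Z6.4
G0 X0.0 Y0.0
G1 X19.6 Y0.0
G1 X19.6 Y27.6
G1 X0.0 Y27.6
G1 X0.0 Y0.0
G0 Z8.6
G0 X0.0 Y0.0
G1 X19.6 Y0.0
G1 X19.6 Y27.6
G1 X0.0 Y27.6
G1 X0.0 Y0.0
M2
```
solid part
  facet normal 0.0000 0.0000 -1.0000
    outer loop
      vertex 19.6 27.6 0.0
      vertex 19.6 0.0 0.0
      vertex 0.0 0.0 0.0
    endloop
  endfacet
  facet normal 0.0000 0.0000 -1.0000
    outer loop
      vertex 0.0 27.6 0.0
      vertex 19.6 27.6 0.0
      vertex 0.0 0.0 0.0
    endloop
  endfacet
  facet normal 0.0000 0.0000 1.0000
    outer loop
      vertex 0.0 0.0 8.6
      vertex 19.6 0.0 8.6
      vertex 19.6 27.6 8.6
    endloop
  endfacet
  facet normal 0.0000 0.0000 1.0000
    outer loop
      vertex 0.0 0.0 8.6
      vertex 19.6 27.6 8.6
      vertex 0.0 27.6 8.6
    endloop
  endfacet
  facet normal 0.0000 -1.0000 0.0000
    outer loop
      vertex 0.0 0.0 0.0
      vertex 19.6 0.0 0.0
      vertex 19.6 0.0 8.6
    endloop
  endfacet
  facet normal 0.0000 -1.0000 0.0000
    outer loop
      vertex 0.0 0.0 0.0
      vertex 19.6 0.0 8.6
      vertex 0.0 0.0 8.6
    endloop
  endfacet
  facet normal 0.0000 1.0000 0.0000
    outer loop
      vertex 19.6 27.6 8.6
      vertex 19.6 27.6 0.0
      vertex 0.0 27.6 0.0
    endloop
  endfacet
  facet normal 0.0000 1.0000 0.0000
    outer loop
      vertex 0.0 27.6 8.6
      vertex 19.6 27.6 8.6
      vertex 0.0 27.6 0.0
    endloop
  endfacet
  facet normal -1.0000 0.0000 0.0000
    outer loop
      vertex 0.0 27.6 8.6
      vertex 0.0 27.6 0.0
      vertex 0.0 0.0 0.0
    endloop
  endfacet
  facet normal -1.0000 0.0000 0.0000
    outer loop
      vertex 0.0 0.0 8.6
      vertex 0.0 27.6 8.6
      vertex 0.0 0.0 0.0
    endloop
  endfacet
  facet normal 1.0000 0.0000 0.0000
    outer loop
      vertex 19.6 0.0 0.0
      vertex 19.6 27.6 0.0
      vertex 19.6 27.6 8.6
    endloop
  endfacet
  facet normal 1.0000 0.0000 0.0000
    outer loop
      vertex 19.6 0.0 0.0
      vertex 19.6 27.6 8.6
      vertex 19.6 0.0 8.6
    endloop
  endfacet
endsolid part

The G0 Z moves step by Δz≈2.1 mm. Every layer's G1 loop is the same polygon, so the solid is a straight extrusion of it from z=0 to z≈8.6. Closing with flat bottom and top caps and triangulating gives 12 facets — a rectangular box, roughly 19.6 × 27.6 mm footprint and 8.6 mm tall.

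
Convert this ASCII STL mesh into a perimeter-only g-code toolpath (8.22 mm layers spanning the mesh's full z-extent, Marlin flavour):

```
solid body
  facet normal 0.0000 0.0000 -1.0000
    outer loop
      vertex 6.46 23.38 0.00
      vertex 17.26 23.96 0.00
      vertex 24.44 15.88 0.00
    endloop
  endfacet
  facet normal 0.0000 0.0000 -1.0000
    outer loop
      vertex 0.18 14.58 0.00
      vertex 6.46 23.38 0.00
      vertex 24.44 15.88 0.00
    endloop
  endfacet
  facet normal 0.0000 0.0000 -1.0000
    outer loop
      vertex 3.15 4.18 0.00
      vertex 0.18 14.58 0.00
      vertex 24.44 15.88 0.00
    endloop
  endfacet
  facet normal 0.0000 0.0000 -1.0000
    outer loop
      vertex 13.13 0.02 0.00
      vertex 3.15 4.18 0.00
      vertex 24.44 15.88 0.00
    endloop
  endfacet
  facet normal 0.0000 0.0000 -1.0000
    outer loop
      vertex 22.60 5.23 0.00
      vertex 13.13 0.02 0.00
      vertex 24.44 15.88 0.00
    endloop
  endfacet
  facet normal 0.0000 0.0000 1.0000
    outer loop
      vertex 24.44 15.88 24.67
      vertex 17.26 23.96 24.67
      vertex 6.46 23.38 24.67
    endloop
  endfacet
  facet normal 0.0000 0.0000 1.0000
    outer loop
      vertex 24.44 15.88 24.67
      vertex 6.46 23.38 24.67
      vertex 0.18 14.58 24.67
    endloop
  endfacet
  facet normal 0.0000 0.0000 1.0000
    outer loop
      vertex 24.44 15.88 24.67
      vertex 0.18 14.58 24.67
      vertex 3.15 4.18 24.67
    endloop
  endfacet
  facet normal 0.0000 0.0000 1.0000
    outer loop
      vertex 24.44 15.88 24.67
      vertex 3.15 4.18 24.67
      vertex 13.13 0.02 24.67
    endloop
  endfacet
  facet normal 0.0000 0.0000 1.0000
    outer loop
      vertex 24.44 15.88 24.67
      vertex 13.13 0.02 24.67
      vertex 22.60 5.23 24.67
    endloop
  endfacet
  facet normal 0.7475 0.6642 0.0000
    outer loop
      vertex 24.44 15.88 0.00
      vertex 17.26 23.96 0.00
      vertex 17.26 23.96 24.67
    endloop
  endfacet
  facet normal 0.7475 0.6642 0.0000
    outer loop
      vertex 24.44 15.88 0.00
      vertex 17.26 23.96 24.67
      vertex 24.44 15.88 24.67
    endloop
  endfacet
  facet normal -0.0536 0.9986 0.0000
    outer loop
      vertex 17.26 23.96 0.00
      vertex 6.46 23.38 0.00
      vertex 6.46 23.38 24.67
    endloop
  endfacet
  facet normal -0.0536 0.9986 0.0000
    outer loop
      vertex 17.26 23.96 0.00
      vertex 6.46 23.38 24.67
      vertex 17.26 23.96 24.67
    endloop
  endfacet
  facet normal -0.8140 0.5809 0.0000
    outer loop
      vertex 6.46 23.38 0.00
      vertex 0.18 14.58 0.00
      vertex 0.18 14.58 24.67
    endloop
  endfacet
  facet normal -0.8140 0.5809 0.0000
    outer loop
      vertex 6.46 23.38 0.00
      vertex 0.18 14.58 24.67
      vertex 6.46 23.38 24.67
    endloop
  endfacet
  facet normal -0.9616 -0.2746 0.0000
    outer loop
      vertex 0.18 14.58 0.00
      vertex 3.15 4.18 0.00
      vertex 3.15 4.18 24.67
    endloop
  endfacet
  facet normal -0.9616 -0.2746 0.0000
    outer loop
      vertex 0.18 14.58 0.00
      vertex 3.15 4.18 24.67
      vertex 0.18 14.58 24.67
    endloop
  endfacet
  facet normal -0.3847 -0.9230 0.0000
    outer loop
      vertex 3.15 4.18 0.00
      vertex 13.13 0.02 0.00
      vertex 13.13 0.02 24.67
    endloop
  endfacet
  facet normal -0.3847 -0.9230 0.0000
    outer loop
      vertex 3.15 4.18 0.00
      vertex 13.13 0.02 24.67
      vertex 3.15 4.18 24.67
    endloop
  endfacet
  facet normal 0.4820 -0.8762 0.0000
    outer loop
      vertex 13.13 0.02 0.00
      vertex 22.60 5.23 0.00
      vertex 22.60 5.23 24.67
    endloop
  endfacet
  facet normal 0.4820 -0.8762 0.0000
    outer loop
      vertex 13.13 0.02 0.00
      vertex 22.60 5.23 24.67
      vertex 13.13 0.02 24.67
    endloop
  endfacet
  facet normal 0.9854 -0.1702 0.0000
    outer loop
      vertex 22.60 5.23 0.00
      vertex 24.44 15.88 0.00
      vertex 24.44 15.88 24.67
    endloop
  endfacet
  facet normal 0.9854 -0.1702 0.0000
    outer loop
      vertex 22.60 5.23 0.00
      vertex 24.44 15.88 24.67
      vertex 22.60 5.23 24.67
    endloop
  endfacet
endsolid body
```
; perimeter-only toolpath
G21 ; units = mm
G90 ; absolute positioning
G28 ; home
; layer 1
G0 Z8.22
G0 X24.44 Y15.88
G1 X17.26 Y23.96
G1 X6.46 Y23.38
G1 X0.18 Y14.58
G1 X3.15 Y4.18
G1 X13.13 Y0.02
G1 X22.60 Y5.23
G1 X24.44 Y15.88
; layer 2
G0 Z16.45
G0 X24.44 Y15.88
G1 X17.26 Y23.96
G1 X6.46 Y23.38
G1 X0.18 Y14.58
G1 X3.15 Y4.18
G1 X13.13 Y0.02
G1 X22.60 Y5.23
G1 X24.44 Y15.88
; layer 3
G0 Z24.67
G0 X24.44 Y15.88
G1 X17.26 Y23.96
G1 X6.46 Y23.38
G1 X0.18 Y14.58
G1 X3.15 Y4.18
G1 X13.13 Y0.02
G1 X22.60 Y5.23
G1 X24.44 Y15.88
M2 ; end

The solid is a regular 7-sided prism (a cylinder approximated with 7 flat sides), circumscribed radius ≈ 12.5 mm, height ≈ 24.7 mm. Slicing at Δz = 8.22 mm — 3 equal slices spanning the solid's height, so layer i sits at z = i·h/3 — gives 3 non-empty perimeters. Each is a 7-segment closed polygon; G0 lifts to the layer z and rapids to the start vertex, then G1 traces the edges.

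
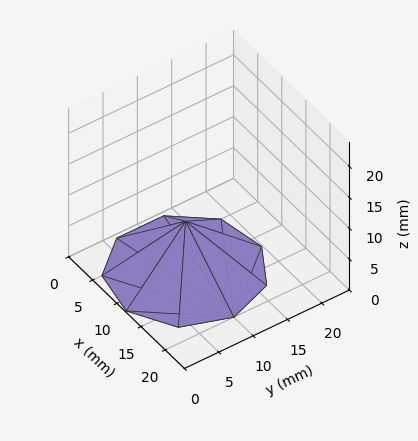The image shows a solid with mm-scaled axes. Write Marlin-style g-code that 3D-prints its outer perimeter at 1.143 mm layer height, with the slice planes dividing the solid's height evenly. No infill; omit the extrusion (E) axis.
Reading the render: the shape is a regular 9-sided pyramid, base circumscribed radius ≈ 10 mm, apex at z ≈ 8 mm (dimensions read to the nearest mm from the axis ticks). For the g-code, the solid's height is divided into equal slices at the stated Δz and each level perimeter traced with G1 moves after a G0 lift.

; perimeter-only toolpath
G21 ; units = mm
G90 ; absolute positioning
G28 ; home
; layer 1
G0 Z1.143
G0 X18.571 Y10.000
G1 X16.566 Y15.510
G1 X11.488 Y18.441
G1 X5.714 Y17.423
G1 X1.945 Y12.931
G1 X1.945 Y7.069
G1 X5.714 Y2.577
G1 X11.488 Y1.559
G1 X16.566 Y4.490
G1 X18.571 Y10.000
; layer 2
G0 Z2.286
G0 X17.143 Y10.000
G1 X15.471 Y14.591
G1 X11.240 Y17.034
G1 X6.429 Y16.186
G1 X3.288 Y12.443
G1 X3.288 Y7.557
G1 X6.429 Y3.814
G1 X11.240 Y2.966
G1 X15.471 Y5.409
G1 X17.143 Y10.000
; layer 3
G0 Z3.429
G0 X15.714 Y10.000
G1 X14.377 Y13.673
G1 X10.992 Y15.627
G1 X7.143 Y14.949
G1 X4.630 Y11.954
G1 X4.630 Y8.046
G1 X7.143 Y5.051
G1 X10.992 Y4.373
G1 X14.377 Y6.327
G1 X15.714 Y10.000
; layer 4
G0 Z4.571
G0 X14.286 Y10.000
G1 X13.283 Y12.755
G1 X10.744 Y14.221
G1 X7.857 Y13.711
G1 X5.973 Y11.466
G1 X5.973 Y8.534
G1 X7.857 Y6.289
G1 X10.744 Y5.779
G1 X13.283 Y7.245
G1 X14.286 Y10.000
; layer 5
G0 Z5.714
G0 X12.857 Y10.000
G1 X12.189 Y11.837
G1 X10.496 Y12.814
G1 X8.571 Y12.474
G1 X7.315 Y10.977
G1 X7.315 Y9.023
G1 X8.571 Y7.526
G1 X10.496 Y7.186
G1 X12.189 Y8.163
G1 X12.857 Y10.000
; layer 6
G0 Z6.857
G0 X11.429 Y10.000
G1 X11.094 Y10.918
G1 X10.248 Y11.407
G1 X9.286 Y11.237
G1 X8.658 Y10.489
G1 X8.658 Y9.511
G1 X9.286 Y8.763
G1 X10.248 Y8.593
G1 X11.094 Y9.082
G1 X11.429 Y10.000
M2 ; end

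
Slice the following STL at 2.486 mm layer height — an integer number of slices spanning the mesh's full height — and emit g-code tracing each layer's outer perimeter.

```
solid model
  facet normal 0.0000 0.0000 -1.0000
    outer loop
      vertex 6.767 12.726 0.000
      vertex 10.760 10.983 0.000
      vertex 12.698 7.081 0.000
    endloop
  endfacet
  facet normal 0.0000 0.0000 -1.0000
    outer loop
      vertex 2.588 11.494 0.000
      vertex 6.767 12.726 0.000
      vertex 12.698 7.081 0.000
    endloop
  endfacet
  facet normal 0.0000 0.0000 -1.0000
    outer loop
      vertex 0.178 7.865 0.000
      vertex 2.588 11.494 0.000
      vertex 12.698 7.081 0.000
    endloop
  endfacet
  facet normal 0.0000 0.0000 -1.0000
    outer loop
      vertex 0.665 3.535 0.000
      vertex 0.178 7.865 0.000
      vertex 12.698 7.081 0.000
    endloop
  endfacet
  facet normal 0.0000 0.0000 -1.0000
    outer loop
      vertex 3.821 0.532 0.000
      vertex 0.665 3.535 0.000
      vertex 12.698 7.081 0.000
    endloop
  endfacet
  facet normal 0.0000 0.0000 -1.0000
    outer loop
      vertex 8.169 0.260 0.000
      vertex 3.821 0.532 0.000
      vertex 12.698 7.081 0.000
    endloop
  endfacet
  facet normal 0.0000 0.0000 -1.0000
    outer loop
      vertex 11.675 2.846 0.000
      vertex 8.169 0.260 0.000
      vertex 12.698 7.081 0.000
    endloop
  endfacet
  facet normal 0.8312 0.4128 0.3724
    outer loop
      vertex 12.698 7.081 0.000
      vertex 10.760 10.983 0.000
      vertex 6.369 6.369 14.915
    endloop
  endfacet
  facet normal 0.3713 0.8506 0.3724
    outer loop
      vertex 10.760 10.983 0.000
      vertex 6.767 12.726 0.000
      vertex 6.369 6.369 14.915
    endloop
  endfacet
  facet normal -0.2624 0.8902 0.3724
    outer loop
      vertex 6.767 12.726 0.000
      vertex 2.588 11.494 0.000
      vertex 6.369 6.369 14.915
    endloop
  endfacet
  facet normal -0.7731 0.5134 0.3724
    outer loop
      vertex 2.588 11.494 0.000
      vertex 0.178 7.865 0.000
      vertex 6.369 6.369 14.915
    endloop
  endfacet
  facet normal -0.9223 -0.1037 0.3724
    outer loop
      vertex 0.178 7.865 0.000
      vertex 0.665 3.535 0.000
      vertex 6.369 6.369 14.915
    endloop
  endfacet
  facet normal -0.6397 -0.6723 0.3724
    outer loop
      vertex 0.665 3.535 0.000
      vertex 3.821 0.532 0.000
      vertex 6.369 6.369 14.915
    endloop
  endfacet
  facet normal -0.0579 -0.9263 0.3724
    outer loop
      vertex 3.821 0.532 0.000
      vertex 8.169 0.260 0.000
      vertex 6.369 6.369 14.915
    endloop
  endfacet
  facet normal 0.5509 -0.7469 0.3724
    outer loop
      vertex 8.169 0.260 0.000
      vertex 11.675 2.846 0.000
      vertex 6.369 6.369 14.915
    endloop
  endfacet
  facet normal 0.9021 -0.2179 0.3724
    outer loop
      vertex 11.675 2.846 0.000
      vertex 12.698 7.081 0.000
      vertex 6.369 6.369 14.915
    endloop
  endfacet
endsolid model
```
; perimeter-only toolpath
G21 ; units = mm
G90 ; absolute positioning
G28 ; home
; layer 1
G0 Z2.486
G0 X11.643 Y6.962
G1 X10.028 Y10.214
G1 X6.701 Y11.667
G1 X3.218 Y10.640
G1 X1.210 Y7.616
G1 X1.616 Y4.007
G1 X4.246 Y1.505
G1 X7.869 Y1.278
G1 X10.791 Y3.433
G1 X11.643 Y6.962
; layer 2
G0 Z4.972
G0 X10.588 Y6.844
G1 X9.296 Y9.445
G1 X6.634 Y10.607
G1 X3.848 Y9.786
G1 X2.242 Y7.366
G1 X2.566 Y4.480
G1 X4.670 Y2.478
G1 X7.569 Y2.296
G1 X9.906 Y4.020
G1 X10.588 Y6.844
; layer 3
G0 Z7.457
G0 X9.534 Y6.725
G1 X8.564 Y8.676
G1 X6.568 Y9.547
G1 X4.479 Y8.931
G1 X3.273 Y7.117
G1 X3.517 Y4.952
G1 X5.095 Y3.450
G1 X7.269 Y3.314
G1 X9.022 Y4.607
G1 X9.534 Y6.725
; layer 4
G0 Z9.943
G0 X8.479 Y6.606
G1 X7.833 Y7.907
G1 X6.502 Y8.488
G1 X5.109 Y8.077
G1 X4.305 Y6.868
G1 X4.468 Y5.424
G1 X5.520 Y4.423
G1 X6.969 Y4.333
G1 X8.138 Y5.195
G1 X8.479 Y6.606
; layer 5
G0 Z12.429
G0 X7.424 Y6.488
G1 X7.101 Y7.138
G1 X6.435 Y7.428
G1 X5.739 Y7.223
G1 X5.337 Y6.618
G1 X5.418 Y5.897
G1 X5.944 Y5.396
G1 X6.669 Y5.351
G1 X7.253 Y5.782
G1 X7.424 Y6.488
M2 ; end

The solid is a regular 9-sided pyramid, base circumscribed radius ≈ 6.37 mm, apex at z ≈ 14.9 mm. Slicing at Δz = 2.486 mm — 6 equal slices spanning the solid's height, so layer i sits at z = i·h/6 — gives 5 non-empty perimeters. Each is a 9-segment closed polygon; G0 lifts to the layer z and rapids to the start vertex, then G1 traces the edges. The cross-section shrinks linearly with z (the slice at the apex is degenerate and omitted).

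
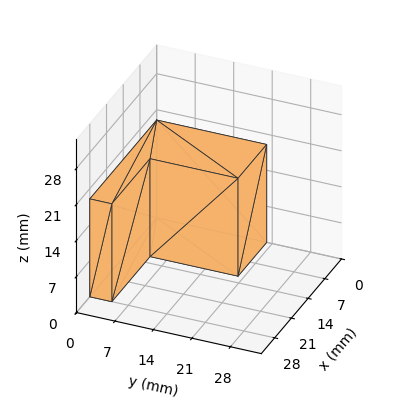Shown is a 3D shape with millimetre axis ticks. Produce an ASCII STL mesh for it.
Reading the render: the shape is an L-shaped prism: outer 28 × 20 mm, arm thicknesses ≈ 4 mm (horizontal) and 12 mm (vertical), extruded 19 mm in z (dimensions read to the nearest mm from the axis ticks). For the STL, each face is triangulated and given an outward normal.

solid part
  facet normal 0.0000 0.0000 -1.0000
    outer loop
      vertex 28.0 4.0 0.0
      vertex 28.0 0.0 0.0
      vertex 0.0 0.0 0.0
    endloop
  endfacet
  facet normal 0.0000 0.0000 -1.0000
    outer loop
      vertex 12.0 4.0 0.0
      vertex 28.0 4.0 0.0
      vertex 0.0 0.0 0.0
    endloop
  endfacet
  facet normal 0.0000 0.0000 -1.0000
    outer loop
      vertex 12.0 20.0 0.0
      vertex 12.0 4.0 0.0
      vertex 0.0 0.0 0.0
    endloop
  endfacet
  facet normal 0.0000 0.0000 -1.0000
    outer loop
      vertex 0.0 20.0 0.0
      vertex 12.0 20.0 0.0
      vertex 0.0 0.0 0.0
    endloop
  endfacet
  facet normal 0.0000 0.0000 1.0000
    outer loop
      vertex 0.0 0.0 19.0
      vertex 28.0 0.0 19.0
      vertex 28.0 4.0 19.0
    endloop
  endfacet
  facet normal 0.0000 0.0000 1.0000
    outer loop
      vertex 0.0 0.0 19.0
      vertex 28.0 4.0 19.0
      vertex 12.0 4.0 19.0
    endloop
  endfacet
  facet normal 0.0000 0.0000 1.0000
    outer loop
      vertex 0.0 0.0 19.0
      vertex 12.0 4.0 19.0
      vertex 12.0 20.0 19.0
    endloop
  endfacet
  facet normal 0.0000 0.0000 1.0000
    outer loop
      vertex 0.0 0.0 19.0
      vertex 12.0 20.0 19.0
      vertex 0.0 20.0 19.0
    endloop
  endfacet
  facet normal 0.0000 -1.0000 0.0000
    outer loop
      vertex 0.0 0.0 0.0
      vertex 28.0 0.0 0.0
      vertex 28.0 0.0 19.0
    endloop
  endfacet
  facet normal 0.0000 -1.0000 0.0000
    outer loop
      vertex 0.0 0.0 0.0
      vertex 28.0 0.0 19.0
      vertex 0.0 0.0 19.0
    endloop
  endfacet
  facet normal 1.0000 0.0000 0.0000
    outer loop
      vertex 28.0 0.0 0.0
      vertex 28.0 4.0 0.0
      vertex 28.0 4.0 19.0
    endloop
  endfacet
  facet normal 1.0000 0.0000 0.0000
    outer loop
      vertex 28.0 0.0 0.0
      vertex 28.0 4.0 19.0
      vertex 28.0 0.0 19.0
    endloop
  endfacet
  facet normal 0.0000 1.0000 0.0000
    outer loop
      vertex 28.0 4.0 0.0
      vertex 12.0 4.0 0.0
      vertex 12.0 4.0 19.0
    endloop
  endfacet
  facet normal 0.0000 1.0000 0.0000
    outer loop
      vertex 28.0 4.0 0.0
      vertex 12.0 4.0 19.0
      vertex 28.0 4.0 19.0
    endloop
  endfacet
  facet normal 1.0000 0.0000 0.0000
    outer loop
      vertex 12.0 4.0 0.0
      vertex 12.0 20.0 0.0
      vertex 12.0 20.0 19.0
    endloop
  endfacet
  facet normal 1.0000 0.0000 0.0000
    outer loop
      vertex 12.0 4.0 0.0
      vertex 12.0 20.0 19.0
      vertex 12.0 4.0 19.0
    endloop
  endfacet
  facet normal 0.0000 1.0000 0.0000
    outer loop
      vertex 12.0 20.0 0.0
      vertex 0.0 20.0 0.0
      vertex 0.0 20.0 19.0
    endloop
  endfacet
  facet normal 0.0000 1.0000 0.0000
    outer loop
      vertex 12.0 20.0 0.0
      vertex 0.0 20.0 19.0
      vertex 12.0 20.0 19.0
    endloop
  endfacet
  facet normal -1.0000 0.0000 0.0000
    outer loop
      vertex 0.0 20.0 0.0
      vertex 0.0 0.0 0.0
      vertex 0.0 0.0 19.0
    endloop
  endfacet
  facet normal -1.0000 0.0000 0.0000
    outer loop
      vertex 0.0 20.0 0.0
      vertex 0.0 0.0 19.0
      vertex 0.0 20.0 19.0
    endloop
  endfacet
endsolid part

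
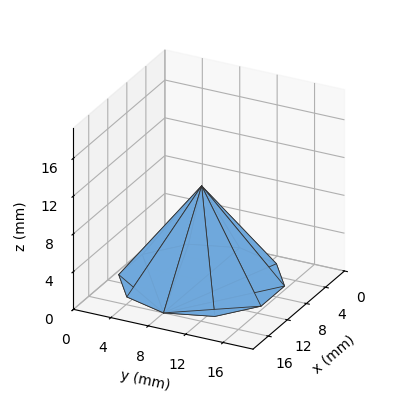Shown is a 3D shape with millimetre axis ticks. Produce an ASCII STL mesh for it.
Reading the render: the shape is a regular 10-sided pyramid, base circumscribed radius ≈ 8 mm, apex at z ≈ 10 mm (dimensions read to the nearest mm from the axis ticks). For the STL, each face is triangulated and given an outward normal.

solid part
  facet normal 0.0000 0.0000 -1.0000
    outer loop
      vertex 10.472 15.608 0.000
      vertex 14.472 12.702 0.000
      vertex 16.000 8.000 0.000
    endloop
  endfacet
  facet normal 0.0000 0.0000 -1.0000
    outer loop
      vertex 5.528 15.608 0.000
      vertex 10.472 15.608 0.000
      vertex 16.000 8.000 0.000
    endloop
  endfacet
  facet normal 0.0000 0.0000 -1.0000
    outer loop
      vertex 1.528 12.702 0.000
      vertex 5.528 15.608 0.000
      vertex 16.000 8.000 0.000
    endloop
  endfacet
  facet normal 0.0000 0.0000 -1.0000
    outer loop
      vertex 0.000 8.000 0.000
      vertex 1.528 12.702 0.000
      vertex 16.000 8.000 0.000
    endloop
  endfacet
  facet normal 0.0000 0.0000 -1.0000
    outer loop
      vertex 1.528 3.298 0.000
      vertex 0.000 8.000 0.000
      vertex 16.000 8.000 0.000
    endloop
  endfacet
  facet normal 0.0000 0.0000 -1.0000
    outer loop
      vertex 5.528 0.392 0.000
      vertex 1.528 3.298 0.000
      vertex 16.000 8.000 0.000
    endloop
  endfacet
  facet normal 0.0000 0.0000 -1.0000
    outer loop
      vertex 10.472 0.392 0.000
      vertex 5.528 0.392 0.000
      vertex 16.000 8.000 0.000
    endloop
  endfacet
  facet normal 0.0000 0.0000 -1.0000
    outer loop
      vertex 14.472 3.298 0.000
      vertex 10.472 0.392 0.000
      vertex 16.000 8.000 0.000
    endloop
  endfacet
  facet normal 0.7569 0.2460 0.6055
    outer loop
      vertex 16.000 8.000 0.000
      vertex 14.472 12.702 0.000
      vertex 8.000 8.000 10.000
    endloop
  endfacet
  facet normal 0.4678 0.6439 0.6055
    outer loop
      vertex 14.472 12.702 0.000
      vertex 10.472 15.608 0.000
      vertex 8.000 8.000 10.000
    endloop
  endfacet
  facet normal 0.0000 0.7959 0.6055
    outer loop
      vertex 10.472 15.608 0.000
      vertex 5.528 15.608 0.000
      vertex 8.000 8.000 10.000
    endloop
  endfacet
  facet normal -0.4678 0.6439 0.6055
    outer loop
      vertex 5.528 15.608 0.000
      vertex 1.528 12.702 0.000
      vertex 8.000 8.000 10.000
    endloop
  endfacet
  facet normal -0.7569 0.2460 0.6055
    outer loop
      vertex 1.528 12.702 0.000
      vertex 0.000 8.000 0.000
      vertex 8.000 8.000 10.000
    endloop
  endfacet
  facet normal -0.7569 -0.2460 0.6055
    outer loop
      vertex 0.000 8.000 0.000
      vertex 1.528 3.298 0.000
      vertex 8.000 8.000 10.000
    endloop
  endfacet
  facet normal -0.4678 -0.6439 0.6055
    outer loop
      vertex 1.528 3.298 0.000
      vertex 5.528 0.392 0.000
      vertex 8.000 8.000 10.000
    endloop
  endfacet
  facet normal 0.0000 -0.7959 0.6055
    outer loop
      vertex 5.528 0.392 0.000
      vertex 10.472 0.392 0.000
      vertex 8.000 8.000 10.000
    endloop
  endfacet
  facet normal 0.4678 -0.6439 0.6055
    outer loop
      vertex 10.472 0.392 0.000
      vertex 14.472 3.298 0.000
      vertex 8.000 8.000 10.000
    endloop
  endfacet
  facet normal 0.7569 -0.2460 0.6055
    outer loop
      vertex 14.472 3.298 0.000
      vertex 16.000 8.000 0.000
      vertex 8.000 8.000 10.000
    endloop
  endfacet
endsolid part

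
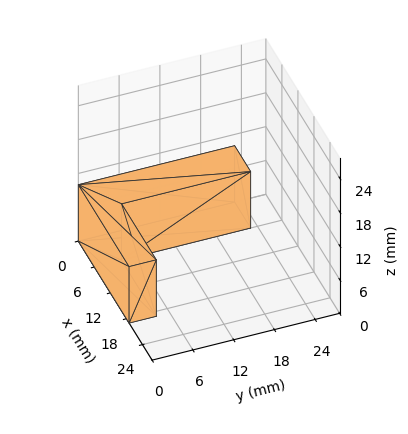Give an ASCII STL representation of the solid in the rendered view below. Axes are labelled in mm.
Reading the render: the shape is an L-shaped prism: outer 19 × 23 mm, arm thicknesses ≈ 4 mm (horizontal) and 6 mm (vertical), extruded 10 mm in z (dimensions read to the nearest mm from the axis ticks). For the STL, each face is triangulated and given an outward normal.

solid part
  facet normal 0.0000 0.0000 -1.0000
    outer loop
      vertex 19.000 4.000 0.000
      vertex 19.000 0.000 0.000
      vertex 0.000 0.000 0.000
    endloop
  endfacet
  facet normal 0.0000 0.0000 -1.0000
    outer loop
      vertex 6.000 4.000 0.000
      vertex 19.000 4.000 0.000
      vertex 0.000 0.000 0.000
    endloop
  endfacet
  facet normal 0.0000 0.0000 -1.0000
    outer loop
      vertex 6.000 23.000 0.000
      vertex 6.000 4.000 0.000
      vertex 0.000 0.000 0.000
    endloop
  endfacet
  facet normal 0.0000 0.0000 -1.0000
    outer loop
      vertex 0.000 23.000 0.000
      vertex 6.000 23.000 0.000
      vertex 0.000 0.000 0.000
    endloop
  endfacet
  facet normal 0.0000 0.0000 1.0000
    outer loop
      vertex 0.000 0.000 10.000
      vertex 19.000 0.000 10.000
      vertex 19.000 4.000 10.000
    endloop
  endfacet
  facet normal 0.0000 0.0000 1.0000
    outer loop
      vertex 0.000 0.000 10.000
      vertex 19.000 4.000 10.000
      vertex 6.000 4.000 10.000
    endloop
  endfacet
  facet normal 0.0000 0.0000 1.0000
    outer loop
      vertex 0.000 0.000 10.000
      vertex 6.000 4.000 10.000
      vertex 6.000 23.000 10.000
    endloop
  endfacet
  facet normal 0.0000 0.0000 1.0000
    outer loop
      vertex 0.000 0.000 10.000
      vertex 6.000 23.000 10.000
      vertex 0.000 23.000 10.000
    endloop
  endfacet
  facet normal 0.0000 -1.0000 0.0000
    outer loop
      vertex 0.000 0.000 0.000
      vertex 19.000 0.000 0.000
      vertex 19.000 0.000 10.000
    endloop
  endfacet
  facet normal 0.0000 -1.0000 0.0000
    outer loop
      vertex 0.000 0.000 0.000
      vertex 19.000 0.000 10.000
      vertex 0.000 0.000 10.000
    endloop
  endfacet
  facet normal 1.0000 0.0000 0.0000
    outer loop
      vertex 19.000 0.000 0.000
      vertex 19.000 4.000 0.000
      vertex 19.000 4.000 10.000
    endloop
  endfacet
  facet normal 1.0000 0.0000 0.0000
    outer loop
      vertex 19.000 0.000 0.000
      vertex 19.000 4.000 10.000
      vertex 19.000 0.000 10.000
    endloop
  endfacet
  facet normal 0.0000 1.0000 0.0000
    outer loop
      vertex 19.000 4.000 0.000
      vertex 6.000 4.000 0.000
      vertex 6.000 4.000 10.000
    endloop
  endfacet
  facet normal 0.0000 1.0000 0.0000
    outer loop
      vertex 19.000 4.000 0.000
      vertex 6.000 4.000 10.000
      vertex 19.000 4.000 10.000
    endloop
  endfacet
  facet normal 1.0000 0.0000 0.0000
    outer loop
      vertex 6.000 4.000 0.000
      vertex 6.000 23.000 0.000
      vertex 6.000 23.000 10.000
    endloop
  endfacet
  facet normal 1.0000 0.0000 0.0000
    outer loop
      vertex 6.000 4.000 0.000
      vertex 6.000 23.000 10.000
      vertex 6.000 4.000 10.000
    endloop
  endfacet
  facet normal 0.0000 1.0000 0.0000
    outer loop
      vertex 6.000 23.000 0.000
      vertex 0.000 23.000 0.000
      vertex 0.000 23.000 10.000
    endloop
  endfacet
  facet normal 0.0000 1.0000 0.0000
    outer loop
      vertex 6.000 23.000 0.000
      vertex 0.000 23.000 10.000
      vertex 6.000 23.000 10.000
    endloop
  endfacet
  facet normal -1.0000 0.0000 0.0000
    outer loop
      vertex 0.000 23.000 0.000
      vertex 0.000 0.000 0.000
      vertex 0.000 0.000 10.000
    endloop
  endfacet
  facet normal -1.0000 0.0000 0.0000
    outer loop
      vertex 0.000 23.000 0.000
      vertex 0.000 0.000 10.000
      vertex 0.000 23.000 10.000
    endloop
  endfacet
endsolid part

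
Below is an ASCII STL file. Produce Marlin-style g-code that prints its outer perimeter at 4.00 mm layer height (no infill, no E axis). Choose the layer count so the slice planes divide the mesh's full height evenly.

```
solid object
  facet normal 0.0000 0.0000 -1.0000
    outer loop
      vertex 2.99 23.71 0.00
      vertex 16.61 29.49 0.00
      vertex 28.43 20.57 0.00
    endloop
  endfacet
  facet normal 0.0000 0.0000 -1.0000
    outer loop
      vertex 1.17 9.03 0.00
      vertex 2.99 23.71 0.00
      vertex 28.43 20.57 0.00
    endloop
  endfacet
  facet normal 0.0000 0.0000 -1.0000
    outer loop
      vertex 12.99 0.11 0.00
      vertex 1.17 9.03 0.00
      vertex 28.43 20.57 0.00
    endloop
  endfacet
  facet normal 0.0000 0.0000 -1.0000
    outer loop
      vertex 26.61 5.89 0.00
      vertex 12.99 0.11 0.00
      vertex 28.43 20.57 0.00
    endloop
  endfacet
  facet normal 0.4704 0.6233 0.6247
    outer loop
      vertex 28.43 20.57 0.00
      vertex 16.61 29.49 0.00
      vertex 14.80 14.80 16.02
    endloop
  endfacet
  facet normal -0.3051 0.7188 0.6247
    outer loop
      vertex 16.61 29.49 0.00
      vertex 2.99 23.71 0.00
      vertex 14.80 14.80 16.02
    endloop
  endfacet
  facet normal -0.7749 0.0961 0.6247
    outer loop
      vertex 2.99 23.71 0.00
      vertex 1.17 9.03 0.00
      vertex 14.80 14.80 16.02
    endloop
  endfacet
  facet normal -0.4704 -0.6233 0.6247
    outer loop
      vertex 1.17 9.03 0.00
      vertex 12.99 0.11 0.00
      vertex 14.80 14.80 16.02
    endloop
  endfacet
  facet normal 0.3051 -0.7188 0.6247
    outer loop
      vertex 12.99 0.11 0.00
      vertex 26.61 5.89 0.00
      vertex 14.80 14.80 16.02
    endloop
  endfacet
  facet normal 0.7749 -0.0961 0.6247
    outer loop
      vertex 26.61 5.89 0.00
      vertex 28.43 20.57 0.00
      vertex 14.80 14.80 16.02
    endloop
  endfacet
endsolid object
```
; perimeter-only toolpath
G21 ; units = mm
G90 ; absolute positioning
G28 ; home
; layer 1
G0 Z4.00
G0 X25.02 Y19.13
G1 X16.16 Y25.82
G1 X5.94 Y21.48
G1 X4.58 Y10.47
G1 X13.44 Y3.78
G1 X23.66 Y8.12
G1 X25.02 Y19.13
; layer 2
G0 Z8.01
G0 X21.62 Y17.69
G1 X15.71 Y22.14
G1 X8.89 Y19.26
G1 X7.99 Y11.91
G1 X13.89 Y7.46
G1 X20.70 Y10.35
G1 X21.62 Y17.69
; layer 3
G0 Z12.02
G0 X18.21 Y16.24
G1 X15.25 Y18.47
G1 X11.85 Y17.03
G1 X11.39 Y13.36
G1 X14.35 Y11.13
G1 X17.75 Y12.57
G1 X18.21 Y16.24
M2 ; end

The solid is a regular 6-sided pyramid, base circumscribed radius ≈ 14.8 mm, apex at z ≈ 16 mm. Slicing at Δz = 4.00 mm — 4 equal slices spanning the solid's height, so layer i sits at z = i·h/4 — gives 3 non-empty perimeters. Each is a 6-segment closed polygon; G0 lifts to the layer z and rapids to the start vertex, then G1 traces the edges. The cross-section shrinks linearly with z (the slice at the apex is degenerate and omitted).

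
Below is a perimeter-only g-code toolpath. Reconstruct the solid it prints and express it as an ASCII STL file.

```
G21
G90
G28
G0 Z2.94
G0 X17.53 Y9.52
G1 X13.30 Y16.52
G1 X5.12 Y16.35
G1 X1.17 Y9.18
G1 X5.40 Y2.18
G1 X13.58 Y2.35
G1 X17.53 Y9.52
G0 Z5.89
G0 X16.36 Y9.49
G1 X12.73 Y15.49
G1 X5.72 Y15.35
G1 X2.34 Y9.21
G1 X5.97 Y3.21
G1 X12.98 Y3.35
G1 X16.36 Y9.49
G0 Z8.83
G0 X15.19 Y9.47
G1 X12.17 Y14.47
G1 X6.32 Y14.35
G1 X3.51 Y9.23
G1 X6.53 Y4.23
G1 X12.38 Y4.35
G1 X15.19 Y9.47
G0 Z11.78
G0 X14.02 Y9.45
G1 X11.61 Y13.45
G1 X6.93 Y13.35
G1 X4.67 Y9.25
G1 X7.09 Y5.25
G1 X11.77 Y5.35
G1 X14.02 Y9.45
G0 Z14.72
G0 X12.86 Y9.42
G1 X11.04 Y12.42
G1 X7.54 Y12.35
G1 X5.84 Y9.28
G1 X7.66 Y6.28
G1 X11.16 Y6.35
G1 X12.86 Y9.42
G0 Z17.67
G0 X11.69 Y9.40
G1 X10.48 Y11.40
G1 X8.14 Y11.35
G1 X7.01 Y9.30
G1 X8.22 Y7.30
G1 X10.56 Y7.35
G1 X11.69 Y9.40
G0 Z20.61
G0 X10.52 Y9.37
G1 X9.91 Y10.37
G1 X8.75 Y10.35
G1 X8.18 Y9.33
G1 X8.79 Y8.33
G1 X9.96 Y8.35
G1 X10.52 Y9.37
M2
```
solid part
  facet normal 0.0000 0.0000 -1.0000
    outer loop
      vertex 4.51 17.35 0.00
      vertex 13.86 17.54 0.00
      vertex 18.70 9.54 0.00
    endloop
  endfacet
  facet normal 0.0000 0.0000 -1.0000
    outer loop
      vertex 0.00 9.16 0.00
      vertex 4.51 17.35 0.00
      vertex 18.70 9.54 0.00
    endloop
  endfacet
  facet normal 0.0000 0.0000 -1.0000
    outer loop
      vertex 4.84 1.16 0.00
      vertex 0.00 9.16 0.00
      vertex 18.70 9.54 0.00
    endloop
  endfacet
  facet normal 0.0000 0.0000 -1.0000
    outer loop
      vertex 14.19 1.35 0.00
      vertex 4.84 1.16 0.00
      vertex 18.70 9.54 0.00
    endloop
  endfacet
  facet normal 0.8091 0.4895 0.3251
    outer loop
      vertex 18.70 9.54 0.00
      vertex 13.86 17.54 0.00
      vertex 9.35 9.35 23.56
    endloop
  endfacet
  facet normal -0.0192 0.9455 0.3250
    outer loop
      vertex 13.86 17.54 0.00
      vertex 4.51 17.35 0.00
      vertex 9.35 9.35 23.56
    endloop
  endfacet
  facet normal -0.8284 0.4562 0.3251
    outer loop
      vertex 4.51 17.35 0.00
      vertex 0.00 9.16 0.00
      vertex 9.35 9.35 23.56
    endloop
  endfacet
  facet normal -0.8091 -0.4895 0.3251
    outer loop
      vertex 0.00 9.16 0.00
      vertex 4.84 1.16 0.00
      vertex 9.35 9.35 23.56
    endloop
  endfacet
  facet normal 0.0192 -0.9455 0.3250
    outer loop
      vertex 4.84 1.16 0.00
      vertex 14.19 1.35 0.00
      vertex 9.35 9.35 23.56
    endloop
  endfacet
  facet normal 0.8284 -0.4562 0.3251
    outer loop
      vertex 14.19 1.35 0.00
      vertex 18.70 9.54 0.00
      vertex 9.35 9.35 23.56
    endloop
  endfacet
endsolid part

The G0 Z moves step by Δz≈2.94 mm. The G1 loops shrink linearly with z, so the solid tapers from its base footprint up to z≈23.6. Closing with a flat bottom cap and the tapered top and triangulating gives 10 facets — a regular 6-sided pyramid, base circumscribed radius ≈ 9.35 mm, apex at z ≈ 23.6 mm.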